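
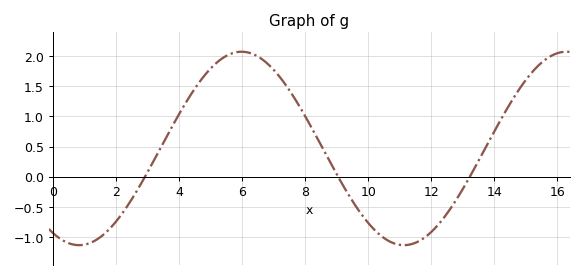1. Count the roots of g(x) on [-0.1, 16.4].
3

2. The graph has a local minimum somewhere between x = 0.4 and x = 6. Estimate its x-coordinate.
0.8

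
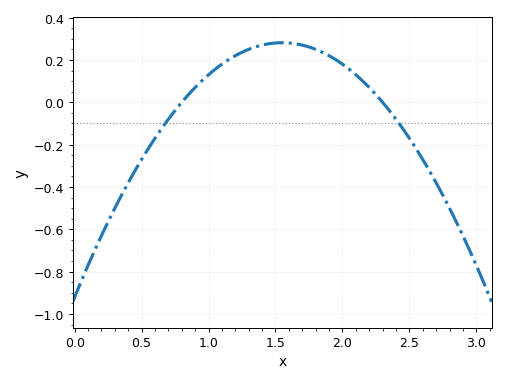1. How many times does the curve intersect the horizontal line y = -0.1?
2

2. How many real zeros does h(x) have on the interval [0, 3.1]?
2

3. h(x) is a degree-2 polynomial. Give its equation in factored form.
y = -0.5(x - 0.8)(x - 2.3)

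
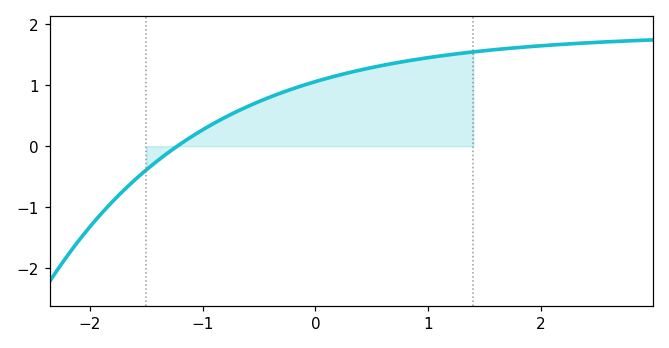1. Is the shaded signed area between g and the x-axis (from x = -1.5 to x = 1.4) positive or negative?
positive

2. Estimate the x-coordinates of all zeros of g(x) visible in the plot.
-1.23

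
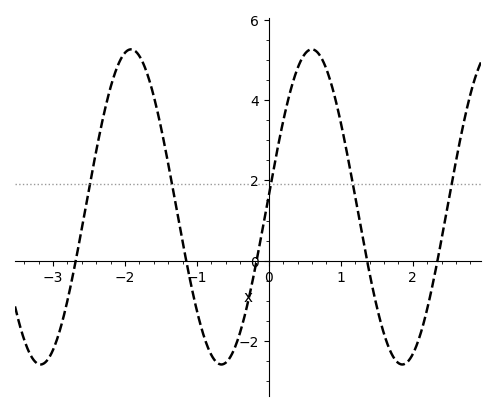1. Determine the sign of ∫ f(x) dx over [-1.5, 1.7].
positive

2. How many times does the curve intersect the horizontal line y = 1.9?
5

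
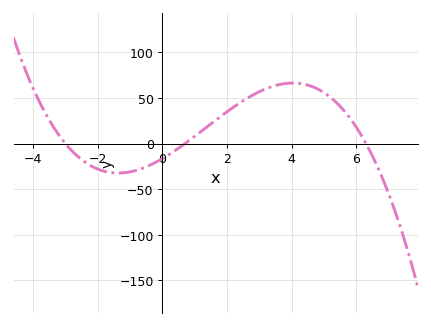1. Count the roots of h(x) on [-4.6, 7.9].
3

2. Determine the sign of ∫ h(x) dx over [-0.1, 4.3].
positive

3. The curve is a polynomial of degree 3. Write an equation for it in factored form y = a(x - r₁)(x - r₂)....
y = -1.25(x + 3)(x - 0.7)(x - 6.3)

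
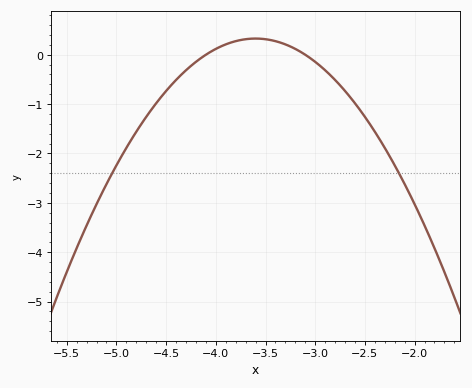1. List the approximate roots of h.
-4.1, -3.1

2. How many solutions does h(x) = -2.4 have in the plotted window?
2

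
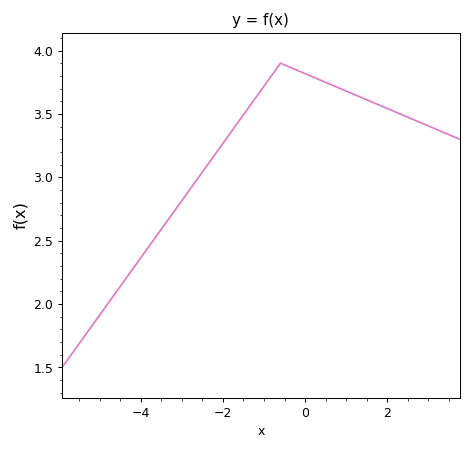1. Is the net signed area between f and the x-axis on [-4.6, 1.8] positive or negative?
positive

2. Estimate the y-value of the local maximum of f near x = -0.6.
3.9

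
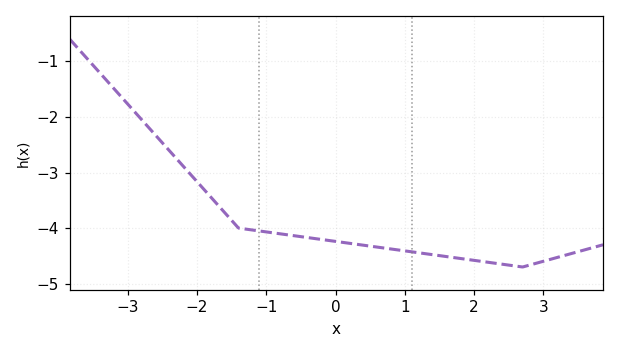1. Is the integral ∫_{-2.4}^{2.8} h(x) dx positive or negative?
negative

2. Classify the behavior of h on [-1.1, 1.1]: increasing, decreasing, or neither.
decreasing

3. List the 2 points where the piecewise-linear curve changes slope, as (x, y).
(-1.4, -4); (2.7, -4.7)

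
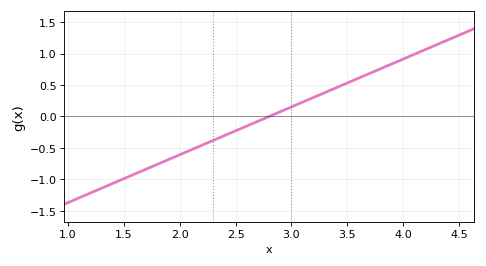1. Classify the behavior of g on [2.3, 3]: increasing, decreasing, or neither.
increasing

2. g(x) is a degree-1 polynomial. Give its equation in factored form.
y = 0.76(x - 2.8)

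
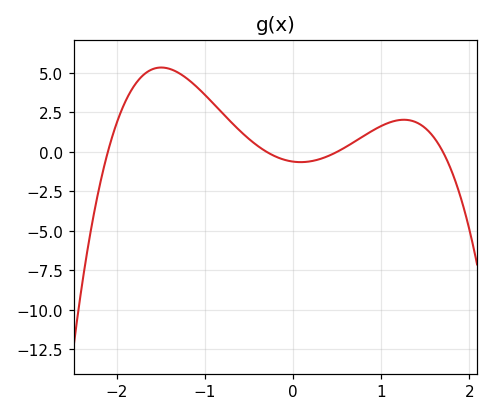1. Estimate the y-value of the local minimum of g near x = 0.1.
-0.5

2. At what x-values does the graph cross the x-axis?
-2.1, -0.3, 0.5, 1.7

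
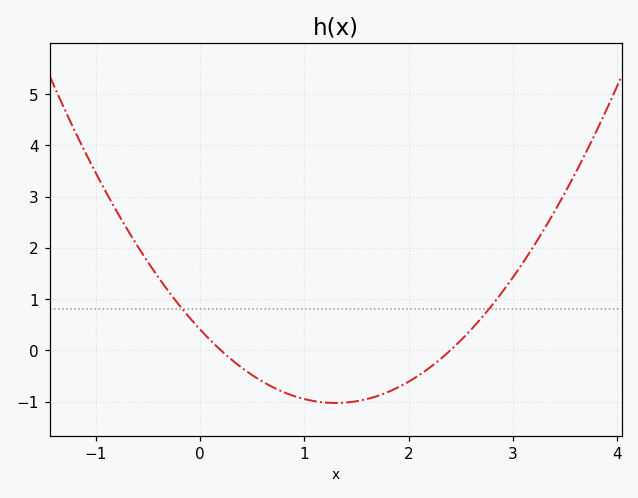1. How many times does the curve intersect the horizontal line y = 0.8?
2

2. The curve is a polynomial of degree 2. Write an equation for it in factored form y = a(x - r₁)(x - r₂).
y = 0.85(x - 0.2)(x - 2.4)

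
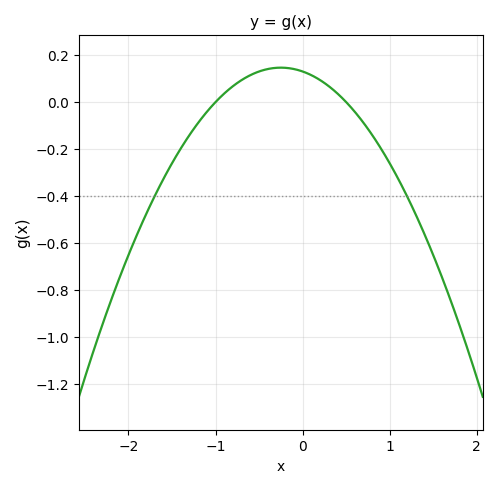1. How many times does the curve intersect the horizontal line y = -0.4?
2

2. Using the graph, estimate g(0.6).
-0.04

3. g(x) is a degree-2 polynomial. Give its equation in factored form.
y = -0.26(x + 1)(x - 0.5)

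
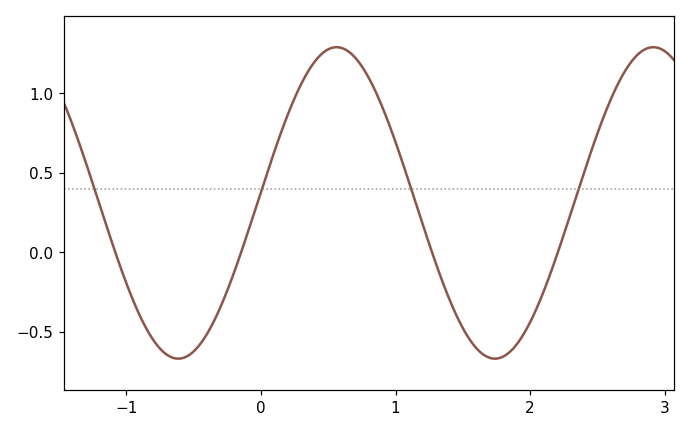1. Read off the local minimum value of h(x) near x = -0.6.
-0.67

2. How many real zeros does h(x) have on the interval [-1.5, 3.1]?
4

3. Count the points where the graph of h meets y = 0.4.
4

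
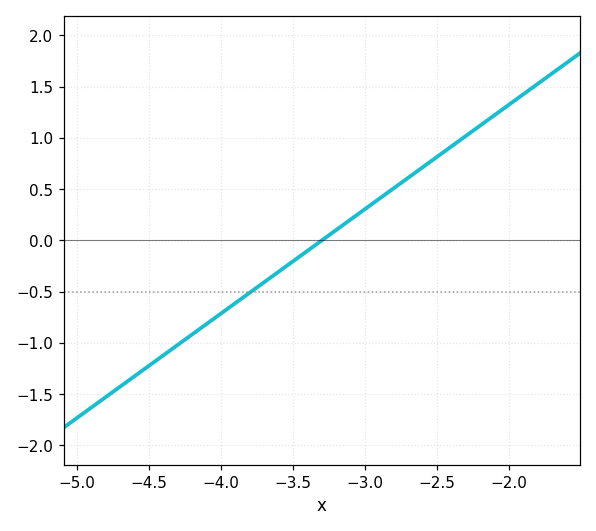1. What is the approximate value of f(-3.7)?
-0.408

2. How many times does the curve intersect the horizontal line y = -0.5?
1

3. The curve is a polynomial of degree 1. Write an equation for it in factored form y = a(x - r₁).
y = 1.02(x + 3.3)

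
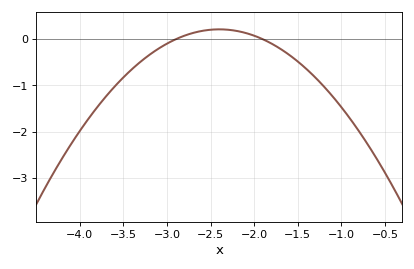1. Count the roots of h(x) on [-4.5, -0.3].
2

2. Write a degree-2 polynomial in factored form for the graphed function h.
y = -0.86(x + 2.9)(x + 1.9)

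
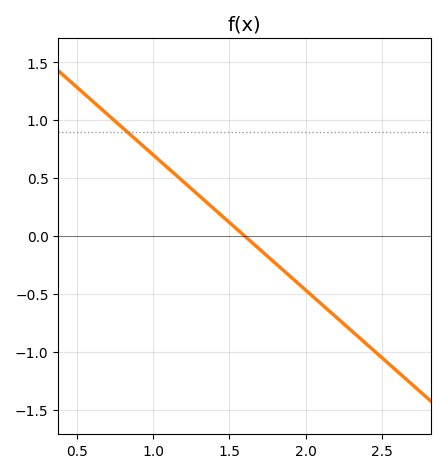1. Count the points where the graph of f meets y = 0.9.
1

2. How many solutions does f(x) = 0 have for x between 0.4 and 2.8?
1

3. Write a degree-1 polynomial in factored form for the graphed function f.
y = -1.17(x - 1.6)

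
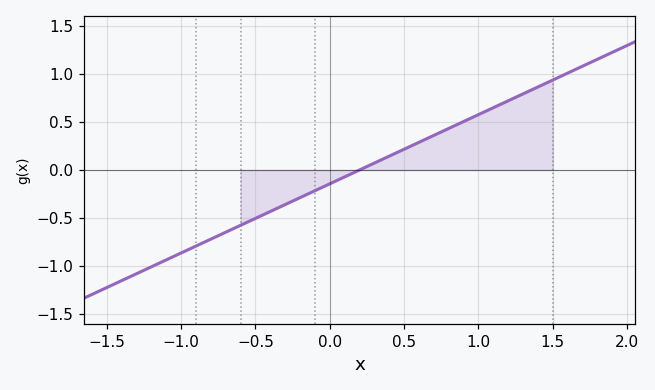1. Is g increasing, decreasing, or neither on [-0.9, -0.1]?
increasing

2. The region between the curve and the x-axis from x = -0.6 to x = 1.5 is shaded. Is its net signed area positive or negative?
positive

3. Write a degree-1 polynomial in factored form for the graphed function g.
y = 0.72(x - 0.2)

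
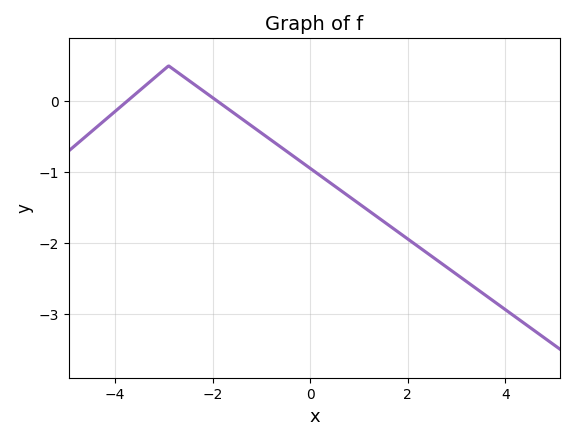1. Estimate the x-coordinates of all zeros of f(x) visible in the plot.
-3.8, -1.8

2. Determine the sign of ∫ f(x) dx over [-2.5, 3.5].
negative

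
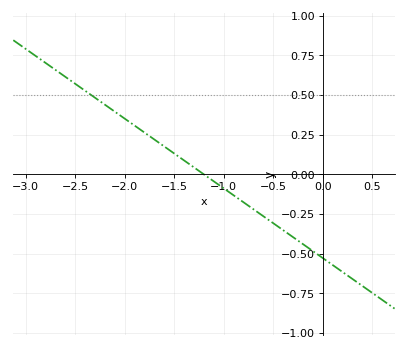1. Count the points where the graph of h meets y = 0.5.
1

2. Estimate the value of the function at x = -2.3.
0.48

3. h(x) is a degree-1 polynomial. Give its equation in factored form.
y = -0.44(x + 1.2)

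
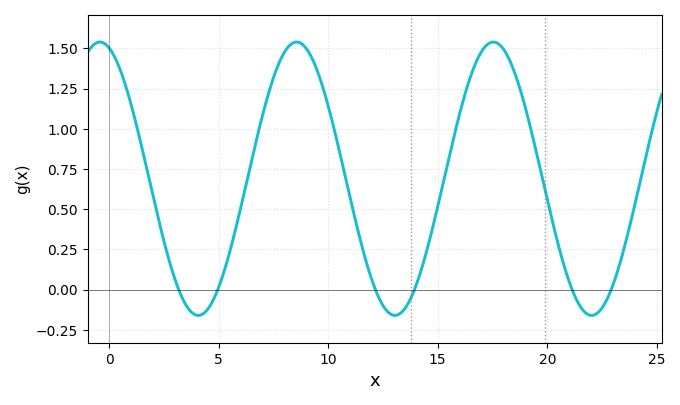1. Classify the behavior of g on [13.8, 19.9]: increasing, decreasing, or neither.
neither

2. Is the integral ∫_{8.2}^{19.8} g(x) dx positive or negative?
positive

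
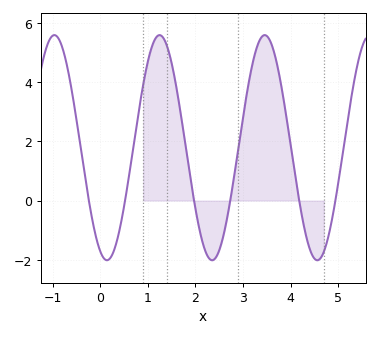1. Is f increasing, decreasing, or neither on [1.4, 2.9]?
neither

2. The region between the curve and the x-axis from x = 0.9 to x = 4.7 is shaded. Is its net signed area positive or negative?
positive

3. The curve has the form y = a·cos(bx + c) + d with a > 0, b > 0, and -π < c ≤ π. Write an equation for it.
y = 3.81cos(2.84x + 2.75) + 1.79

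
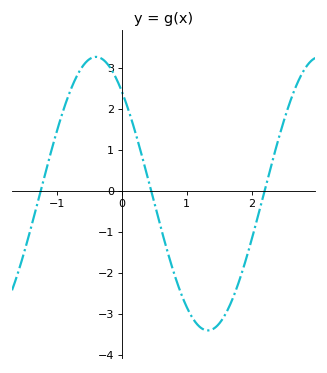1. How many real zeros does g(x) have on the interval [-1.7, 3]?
3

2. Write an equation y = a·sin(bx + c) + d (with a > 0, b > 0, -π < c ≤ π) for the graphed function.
y = 3.34sin(1.8x + 2.3) - 0.06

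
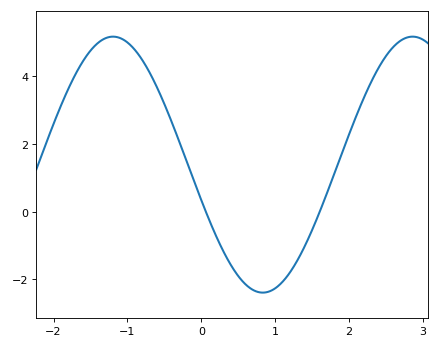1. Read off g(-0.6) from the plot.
3.67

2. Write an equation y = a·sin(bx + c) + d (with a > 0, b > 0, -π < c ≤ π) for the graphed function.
y = 3.78sin(1.55x - 2.86) + 1.39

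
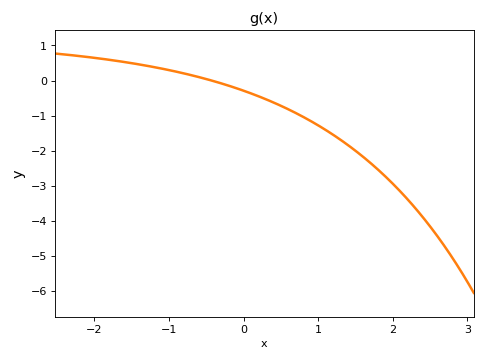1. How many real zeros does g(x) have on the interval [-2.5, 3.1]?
1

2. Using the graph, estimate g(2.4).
-3.89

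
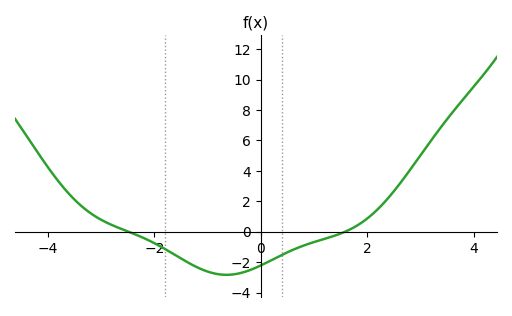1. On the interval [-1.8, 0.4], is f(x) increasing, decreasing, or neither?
neither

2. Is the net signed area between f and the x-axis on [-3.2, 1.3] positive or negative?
negative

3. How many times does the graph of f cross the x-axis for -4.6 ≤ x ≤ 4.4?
2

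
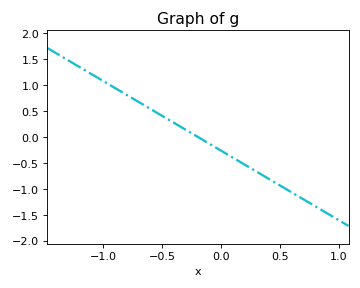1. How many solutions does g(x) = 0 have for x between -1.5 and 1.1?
1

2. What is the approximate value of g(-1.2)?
1.35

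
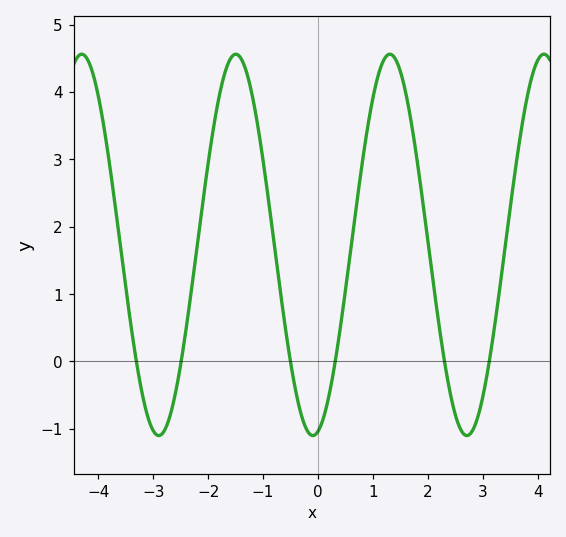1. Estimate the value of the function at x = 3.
-0.528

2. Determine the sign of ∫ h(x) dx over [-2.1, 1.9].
positive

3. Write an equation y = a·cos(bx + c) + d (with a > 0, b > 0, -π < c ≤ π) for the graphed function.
y = 2.83cos(2.24x - 2.93) + 1.73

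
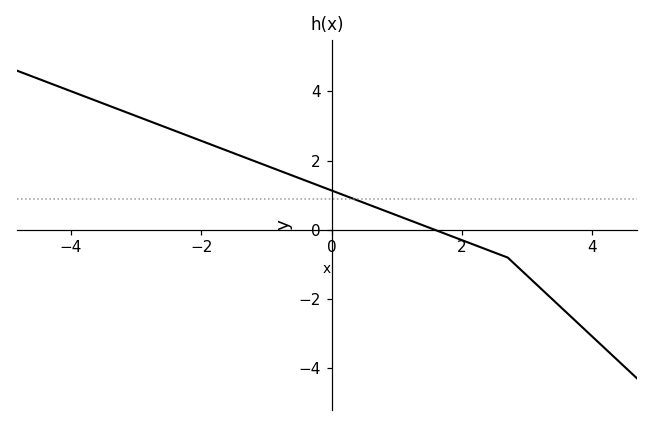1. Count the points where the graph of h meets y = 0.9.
1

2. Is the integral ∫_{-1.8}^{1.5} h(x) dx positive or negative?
positive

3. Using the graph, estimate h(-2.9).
3.2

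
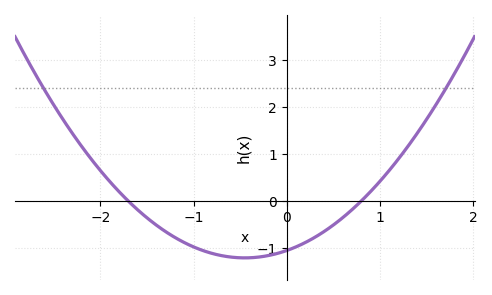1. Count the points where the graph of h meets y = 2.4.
2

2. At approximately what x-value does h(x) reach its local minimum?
-0.5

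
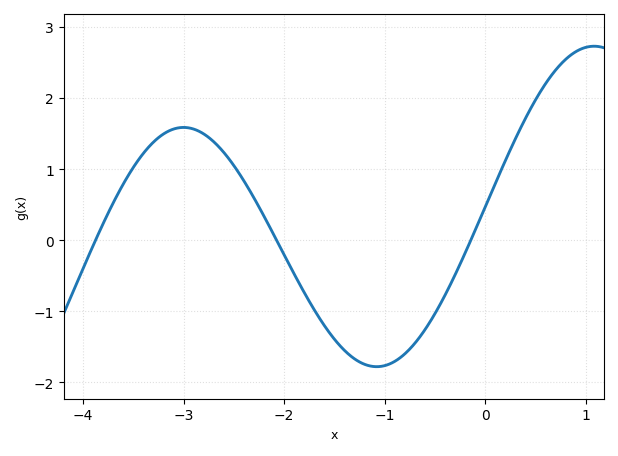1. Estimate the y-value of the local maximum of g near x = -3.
1.59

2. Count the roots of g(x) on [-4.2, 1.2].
3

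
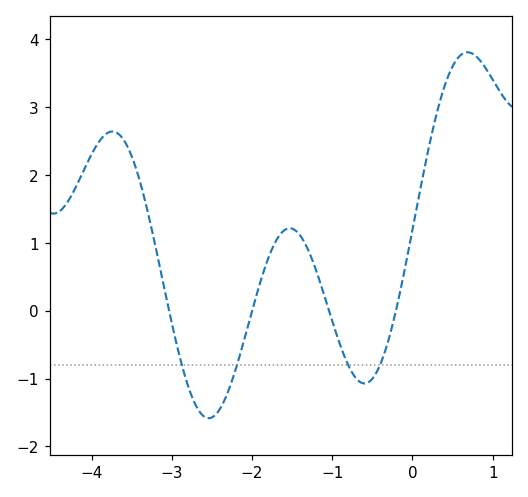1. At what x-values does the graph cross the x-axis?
-3.03, -2, -1.04, -0.206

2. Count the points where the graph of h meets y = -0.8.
4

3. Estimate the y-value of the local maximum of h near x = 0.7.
3.81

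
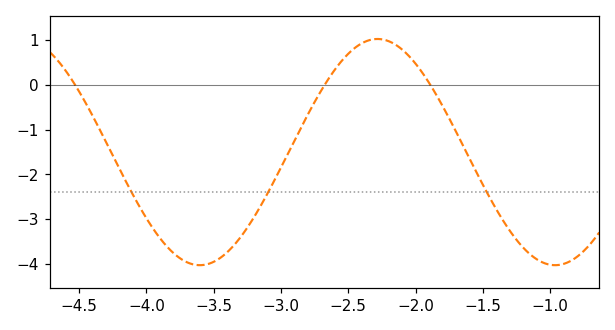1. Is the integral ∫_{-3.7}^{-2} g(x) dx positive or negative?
negative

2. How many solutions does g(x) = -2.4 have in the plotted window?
3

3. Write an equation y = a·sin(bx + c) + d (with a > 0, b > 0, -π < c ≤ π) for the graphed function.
y = 2.53sin(2.38x + 0.72) - 1.5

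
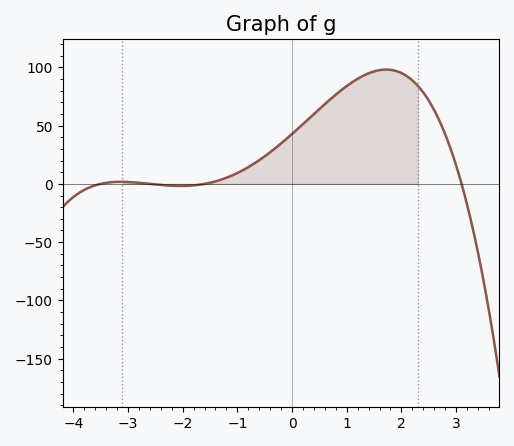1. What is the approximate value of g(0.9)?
80.5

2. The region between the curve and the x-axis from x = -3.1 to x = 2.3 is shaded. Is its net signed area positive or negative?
positive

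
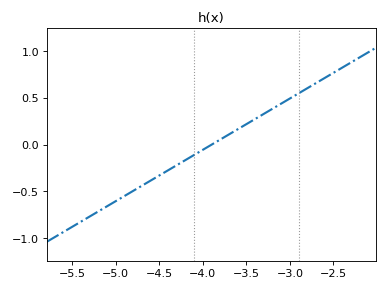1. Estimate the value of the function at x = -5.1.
-0.65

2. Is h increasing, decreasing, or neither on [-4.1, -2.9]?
increasing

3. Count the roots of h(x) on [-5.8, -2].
1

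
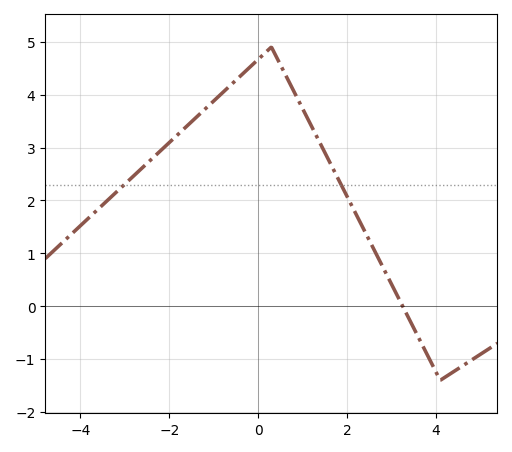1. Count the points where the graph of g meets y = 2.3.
2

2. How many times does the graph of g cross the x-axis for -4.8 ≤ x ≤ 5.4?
1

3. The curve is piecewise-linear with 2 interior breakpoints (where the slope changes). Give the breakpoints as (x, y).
(0.3, 4.9); (4.1, -1.4)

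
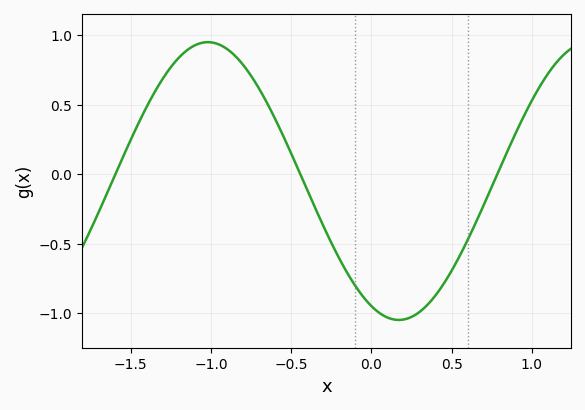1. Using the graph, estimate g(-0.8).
0.787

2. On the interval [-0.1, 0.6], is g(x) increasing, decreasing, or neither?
neither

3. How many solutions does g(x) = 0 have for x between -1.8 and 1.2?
3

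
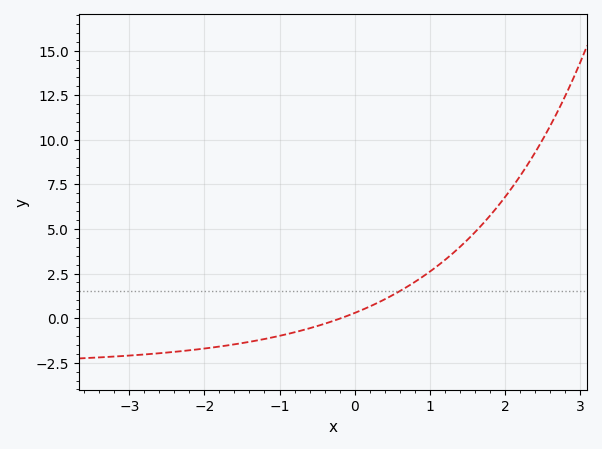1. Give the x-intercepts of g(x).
-0.2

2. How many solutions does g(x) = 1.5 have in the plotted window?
1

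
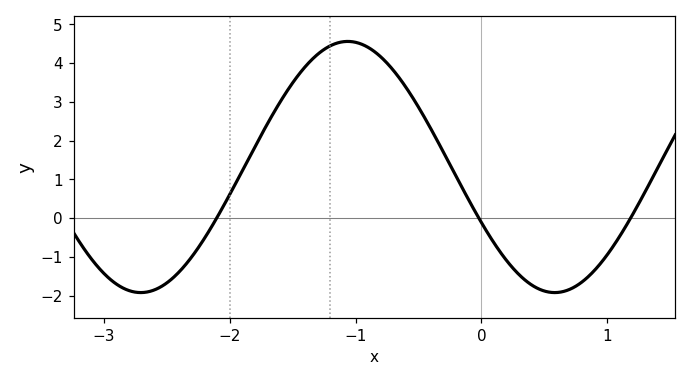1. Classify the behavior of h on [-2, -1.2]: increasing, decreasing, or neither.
increasing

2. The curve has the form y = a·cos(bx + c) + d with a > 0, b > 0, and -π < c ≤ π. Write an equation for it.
y = 3.24cos(1.91x + 2.03) + 1.32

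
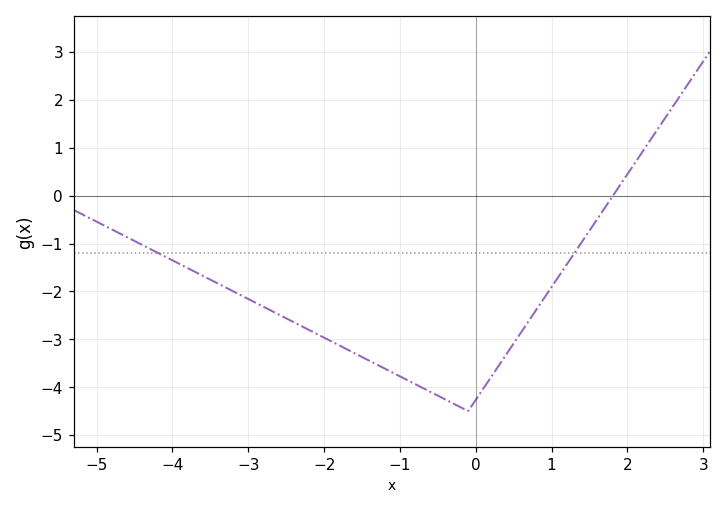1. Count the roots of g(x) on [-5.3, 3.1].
1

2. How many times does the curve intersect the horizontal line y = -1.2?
2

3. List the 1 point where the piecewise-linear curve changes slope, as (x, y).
(-0.1, -4.5)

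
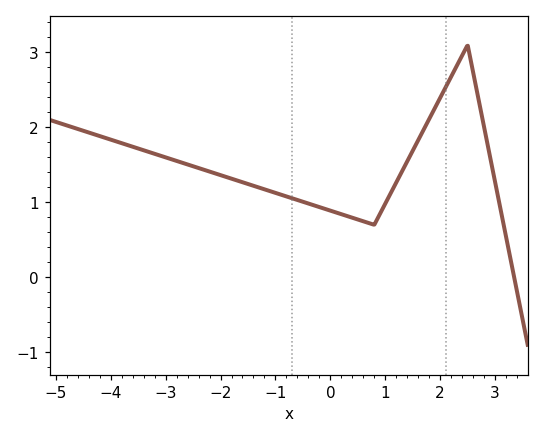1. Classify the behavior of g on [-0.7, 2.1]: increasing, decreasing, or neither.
neither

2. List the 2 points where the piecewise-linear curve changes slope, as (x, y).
(0.8, 0.7); (2.5, 3.1)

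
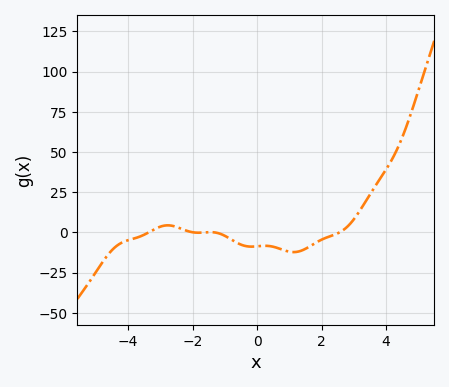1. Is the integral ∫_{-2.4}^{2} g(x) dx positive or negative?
negative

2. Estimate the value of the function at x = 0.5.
-8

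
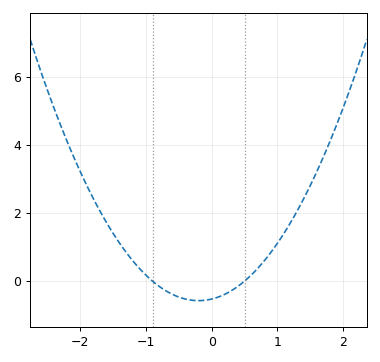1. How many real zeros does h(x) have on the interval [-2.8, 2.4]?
2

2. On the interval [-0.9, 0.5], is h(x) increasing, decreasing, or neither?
neither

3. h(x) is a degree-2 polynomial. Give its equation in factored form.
y = 1.17(x + 0.9)(x - 0.5)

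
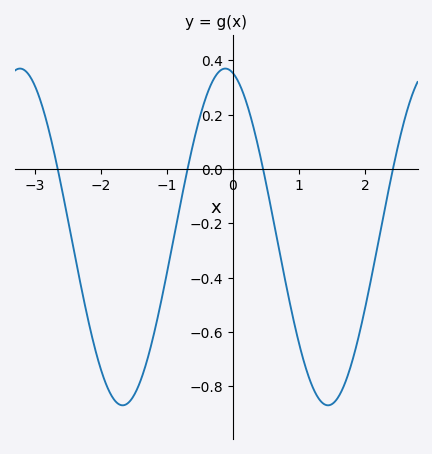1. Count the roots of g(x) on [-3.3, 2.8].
4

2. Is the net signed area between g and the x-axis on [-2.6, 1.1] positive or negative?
negative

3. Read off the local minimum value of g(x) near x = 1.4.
-0.87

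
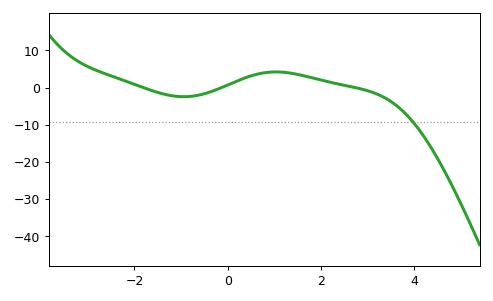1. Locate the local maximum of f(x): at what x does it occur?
1.04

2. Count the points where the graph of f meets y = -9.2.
1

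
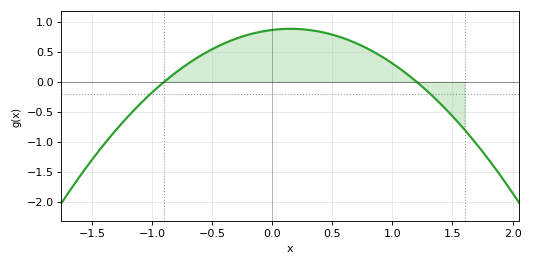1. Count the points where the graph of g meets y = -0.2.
2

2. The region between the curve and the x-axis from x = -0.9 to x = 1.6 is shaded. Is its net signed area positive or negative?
positive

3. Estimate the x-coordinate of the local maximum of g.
0.1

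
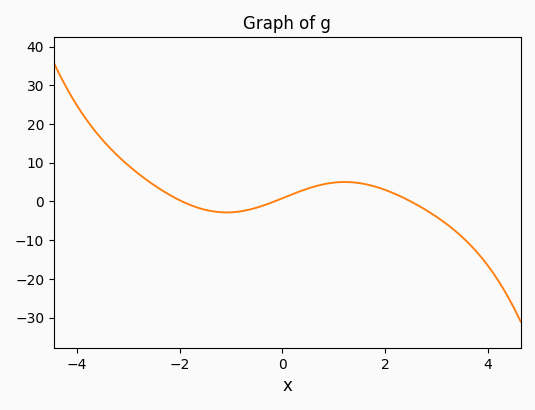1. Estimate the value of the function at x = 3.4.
-8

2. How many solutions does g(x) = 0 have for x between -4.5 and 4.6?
3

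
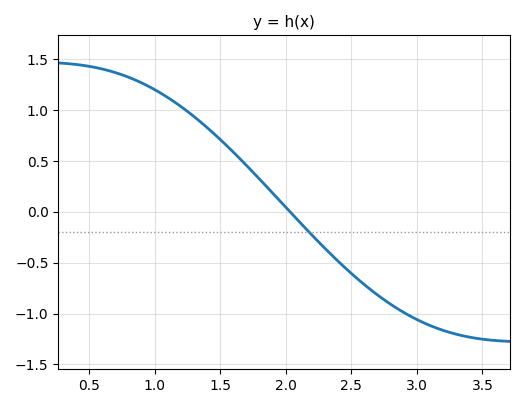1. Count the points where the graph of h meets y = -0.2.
1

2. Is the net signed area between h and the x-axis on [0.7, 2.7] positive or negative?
positive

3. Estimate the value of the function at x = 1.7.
0.45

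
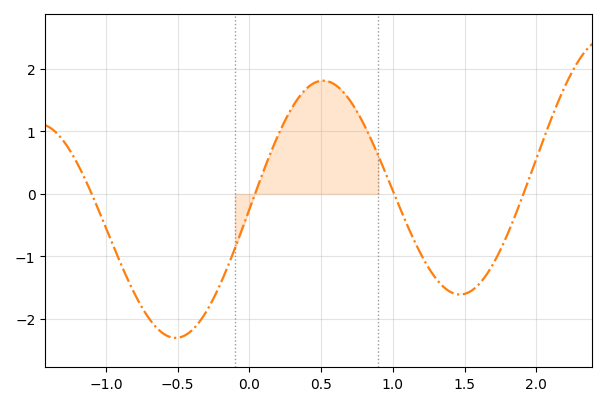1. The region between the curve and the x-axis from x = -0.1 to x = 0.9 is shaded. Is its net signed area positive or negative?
positive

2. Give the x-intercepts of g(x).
-1.1, 0.039, 1.01, 1.91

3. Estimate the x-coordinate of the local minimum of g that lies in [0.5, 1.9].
1.47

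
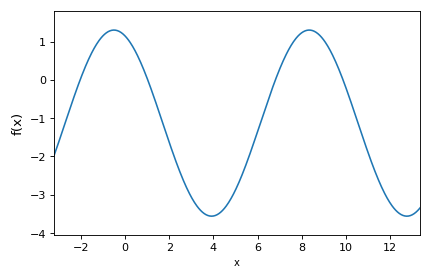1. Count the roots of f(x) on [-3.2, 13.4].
4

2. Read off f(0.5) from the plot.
0.7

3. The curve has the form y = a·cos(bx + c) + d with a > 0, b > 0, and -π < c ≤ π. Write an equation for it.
y = 2.43cos(0.71x + 0.36) - 1.13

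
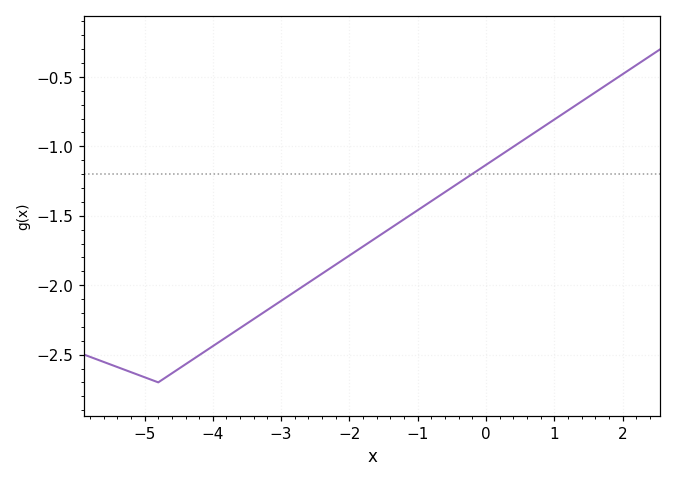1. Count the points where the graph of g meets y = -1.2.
1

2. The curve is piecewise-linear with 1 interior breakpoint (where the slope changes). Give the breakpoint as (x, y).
(-4.8, -2.7)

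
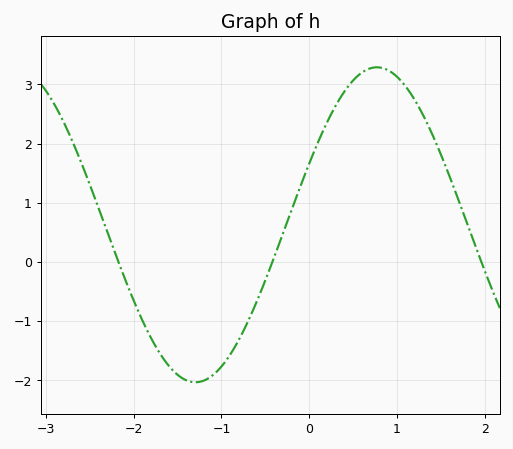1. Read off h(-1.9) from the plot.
-0.986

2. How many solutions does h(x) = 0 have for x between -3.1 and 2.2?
3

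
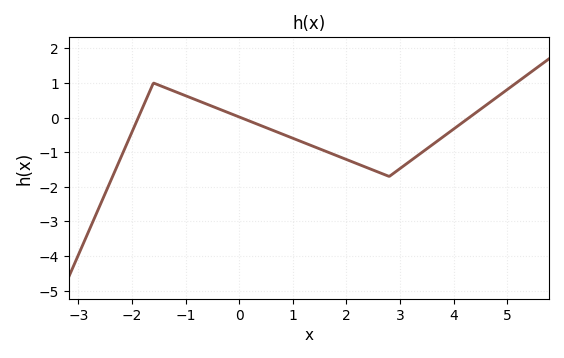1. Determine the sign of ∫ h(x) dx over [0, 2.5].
negative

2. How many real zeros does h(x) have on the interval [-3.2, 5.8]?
3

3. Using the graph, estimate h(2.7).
-1.6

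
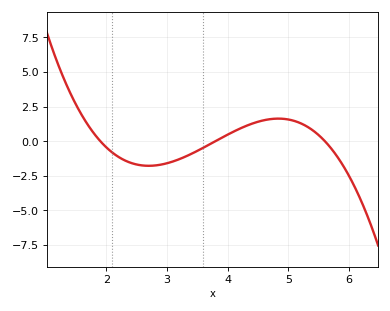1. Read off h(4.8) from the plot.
1.6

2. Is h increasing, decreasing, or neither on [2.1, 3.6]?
neither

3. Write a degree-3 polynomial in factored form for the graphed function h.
y = -0.7(x - 1.9)(x - 3.8)(x - 5.6)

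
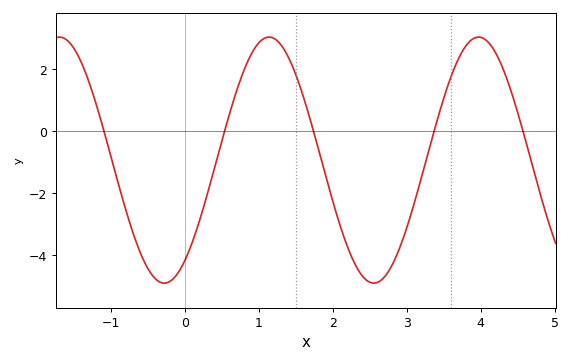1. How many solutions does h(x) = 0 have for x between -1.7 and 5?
5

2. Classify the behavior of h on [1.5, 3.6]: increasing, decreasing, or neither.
neither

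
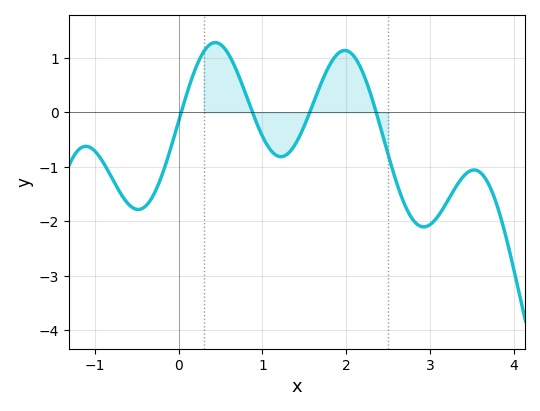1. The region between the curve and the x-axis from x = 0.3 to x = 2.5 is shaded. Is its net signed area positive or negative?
positive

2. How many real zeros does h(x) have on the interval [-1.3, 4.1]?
4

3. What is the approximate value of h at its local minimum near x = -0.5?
-1.78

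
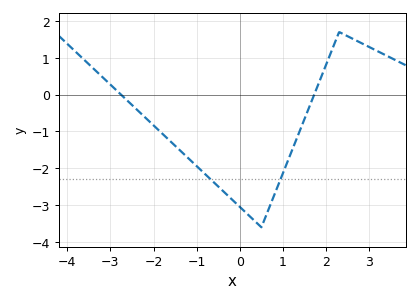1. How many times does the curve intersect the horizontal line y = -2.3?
2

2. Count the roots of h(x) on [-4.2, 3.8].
2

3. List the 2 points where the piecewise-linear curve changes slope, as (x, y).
(0.5, -3.6); (2.3, 1.7)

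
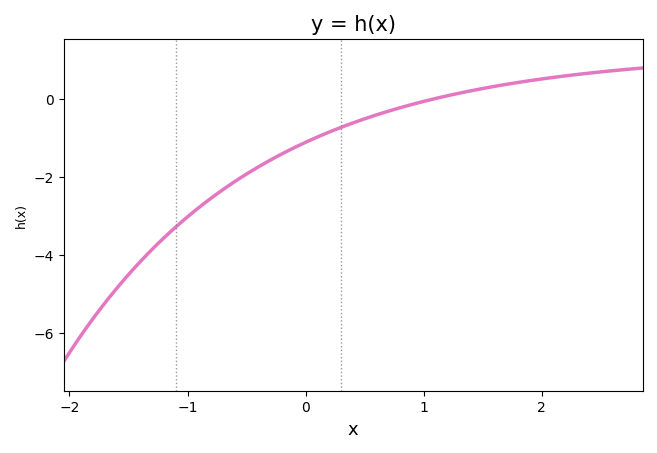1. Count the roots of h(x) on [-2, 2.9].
1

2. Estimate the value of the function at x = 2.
0.6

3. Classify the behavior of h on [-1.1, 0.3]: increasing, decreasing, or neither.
increasing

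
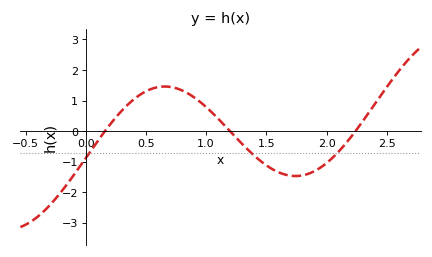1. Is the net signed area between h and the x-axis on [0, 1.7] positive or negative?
positive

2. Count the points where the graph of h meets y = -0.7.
3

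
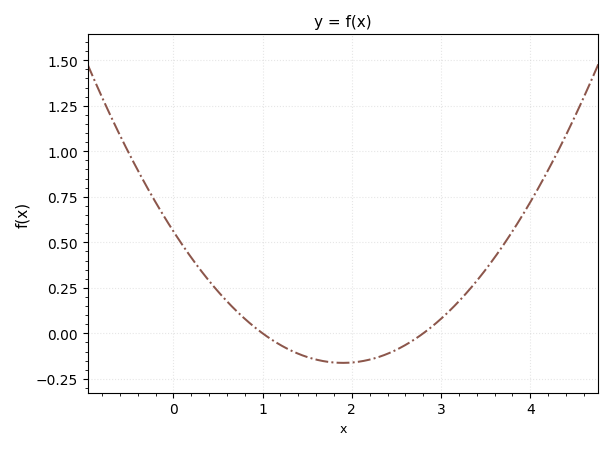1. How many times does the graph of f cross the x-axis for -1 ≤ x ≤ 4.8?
2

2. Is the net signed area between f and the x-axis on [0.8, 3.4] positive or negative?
negative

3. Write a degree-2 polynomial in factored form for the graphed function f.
y = 0.2(x - 1)(x - 2.8)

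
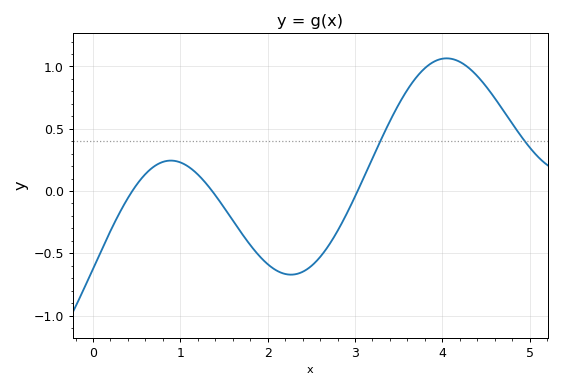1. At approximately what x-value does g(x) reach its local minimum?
2.27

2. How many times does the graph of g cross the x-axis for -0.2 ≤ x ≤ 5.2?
3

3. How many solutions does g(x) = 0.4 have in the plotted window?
2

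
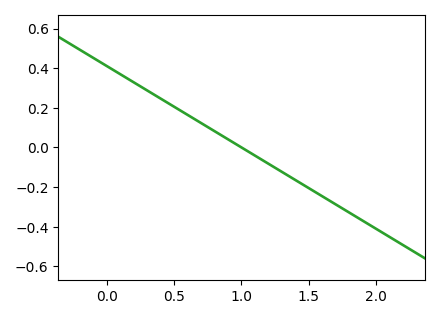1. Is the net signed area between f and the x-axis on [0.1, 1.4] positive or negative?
positive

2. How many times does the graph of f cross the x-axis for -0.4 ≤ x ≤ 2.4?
1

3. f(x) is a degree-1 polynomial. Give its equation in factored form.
y = -0.41(x - 1)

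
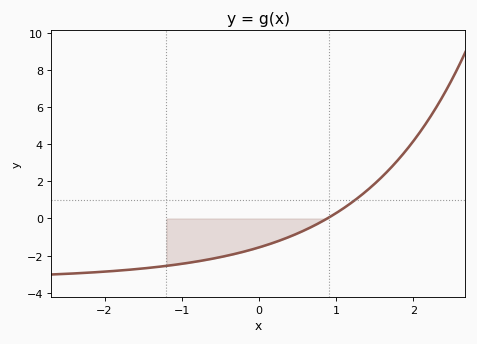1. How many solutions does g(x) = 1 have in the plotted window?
1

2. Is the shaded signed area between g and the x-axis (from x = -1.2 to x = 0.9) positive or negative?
negative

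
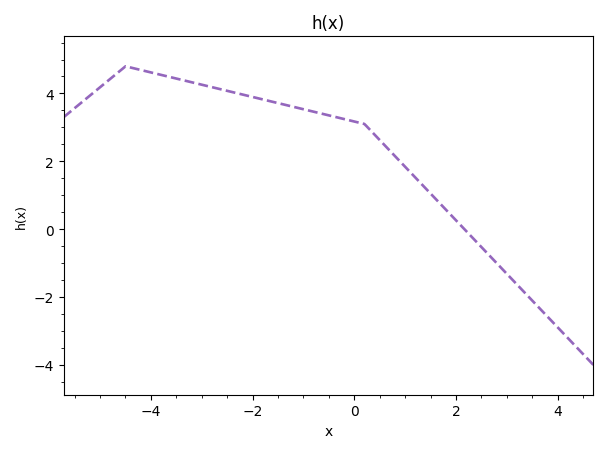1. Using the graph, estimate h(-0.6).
3.4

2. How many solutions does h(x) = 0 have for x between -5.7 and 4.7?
1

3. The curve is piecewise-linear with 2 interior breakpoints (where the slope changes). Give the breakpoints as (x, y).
(-4.5, 4.8); (0.2, 3.1)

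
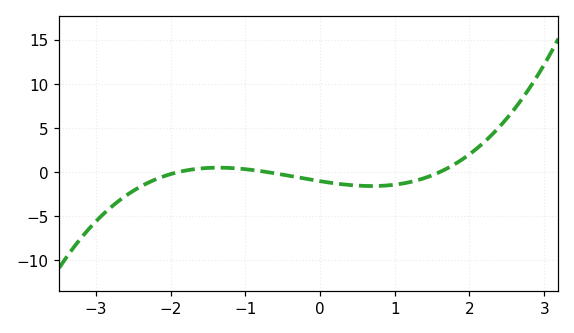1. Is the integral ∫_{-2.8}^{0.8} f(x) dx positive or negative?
negative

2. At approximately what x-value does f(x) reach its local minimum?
0.695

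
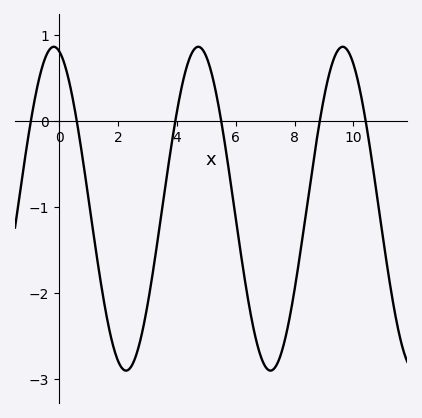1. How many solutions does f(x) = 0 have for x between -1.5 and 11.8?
6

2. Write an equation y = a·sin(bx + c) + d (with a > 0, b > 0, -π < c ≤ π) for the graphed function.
y = 1.88sin(1.28x + 1.8) - 1.02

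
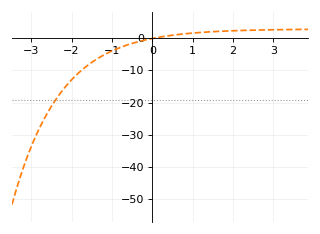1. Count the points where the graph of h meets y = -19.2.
1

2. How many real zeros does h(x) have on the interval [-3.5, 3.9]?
1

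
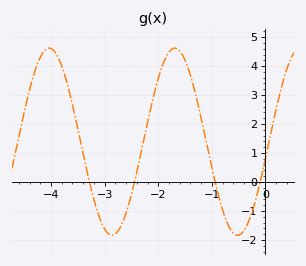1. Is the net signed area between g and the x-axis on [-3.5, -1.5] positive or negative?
positive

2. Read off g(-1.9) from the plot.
4.1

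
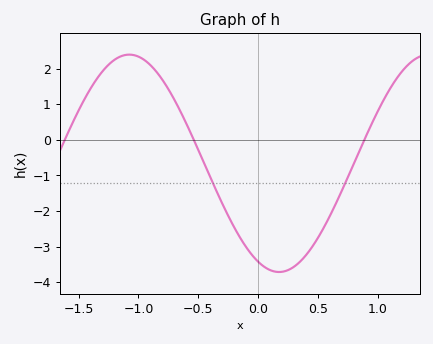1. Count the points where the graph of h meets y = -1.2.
2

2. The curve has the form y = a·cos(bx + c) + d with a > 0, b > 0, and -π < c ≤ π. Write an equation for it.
y = 3.05cos(2.5x + 2.7) - 0.66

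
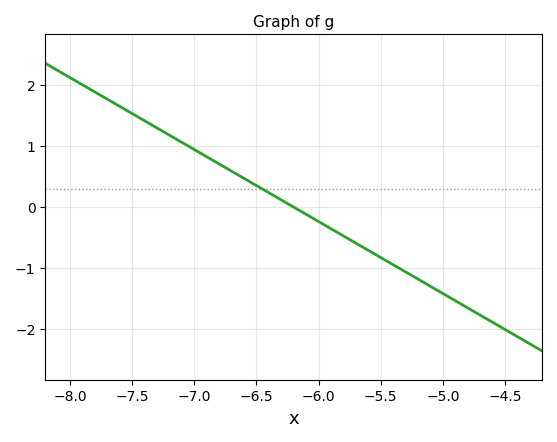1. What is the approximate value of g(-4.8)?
-1.7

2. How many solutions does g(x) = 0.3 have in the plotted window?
1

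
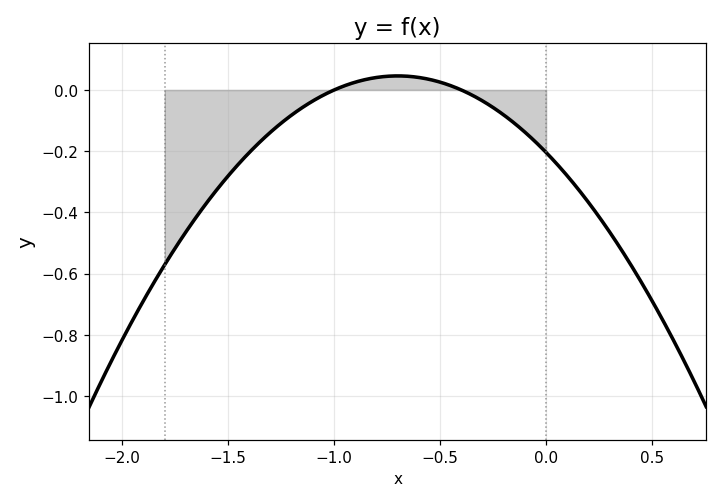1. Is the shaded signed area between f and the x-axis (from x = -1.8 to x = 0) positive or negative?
negative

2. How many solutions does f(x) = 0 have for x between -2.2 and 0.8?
2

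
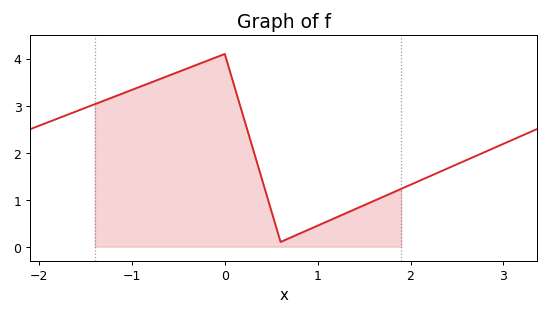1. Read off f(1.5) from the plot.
0.9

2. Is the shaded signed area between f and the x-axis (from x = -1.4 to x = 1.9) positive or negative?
positive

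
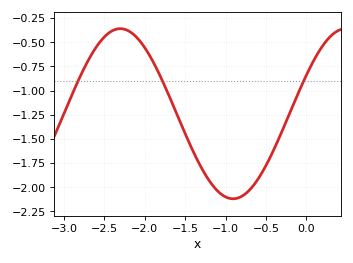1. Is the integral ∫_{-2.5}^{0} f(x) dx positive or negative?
negative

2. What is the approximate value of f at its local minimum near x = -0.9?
-2.1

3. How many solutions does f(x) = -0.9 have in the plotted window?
3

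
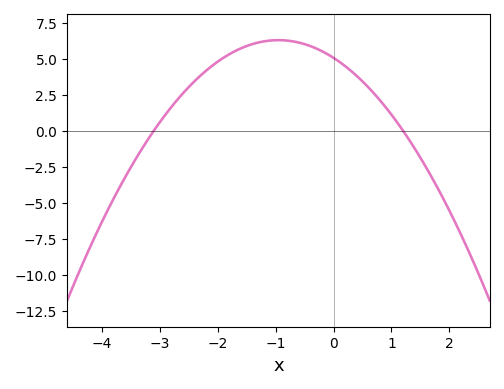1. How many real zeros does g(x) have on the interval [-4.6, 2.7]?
2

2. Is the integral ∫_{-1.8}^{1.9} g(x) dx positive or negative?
positive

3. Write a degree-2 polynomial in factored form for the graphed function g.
y = -1.36(x + 3.1)(x - 1.2)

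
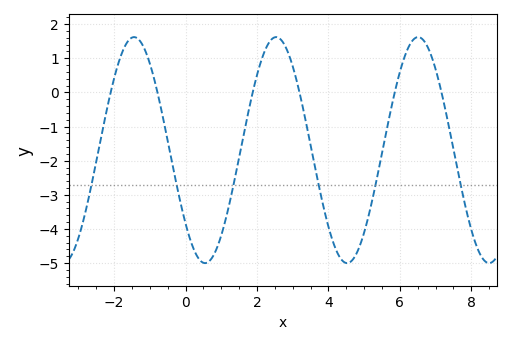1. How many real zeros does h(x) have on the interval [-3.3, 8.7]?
6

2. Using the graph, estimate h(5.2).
-3.3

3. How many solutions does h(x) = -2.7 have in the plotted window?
6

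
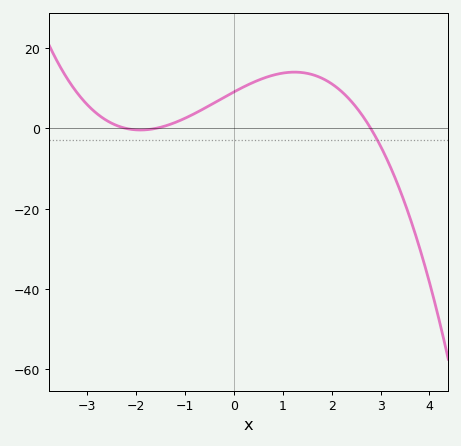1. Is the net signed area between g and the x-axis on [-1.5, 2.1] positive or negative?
positive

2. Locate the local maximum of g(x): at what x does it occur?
1.2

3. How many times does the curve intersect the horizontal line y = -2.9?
1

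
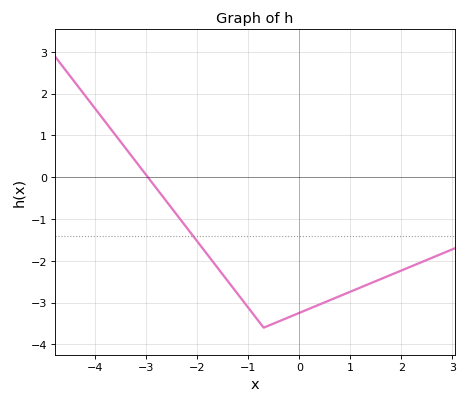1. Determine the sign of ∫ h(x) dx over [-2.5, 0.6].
negative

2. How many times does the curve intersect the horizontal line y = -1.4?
1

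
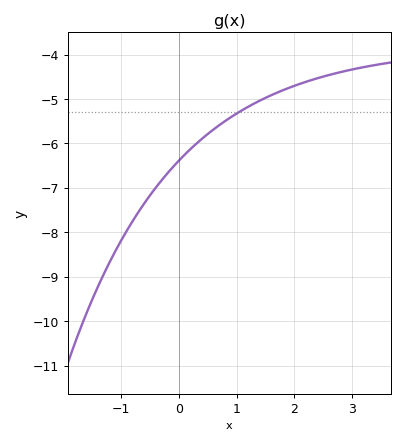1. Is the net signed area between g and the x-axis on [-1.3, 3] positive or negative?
negative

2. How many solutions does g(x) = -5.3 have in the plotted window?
1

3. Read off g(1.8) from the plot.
-4.8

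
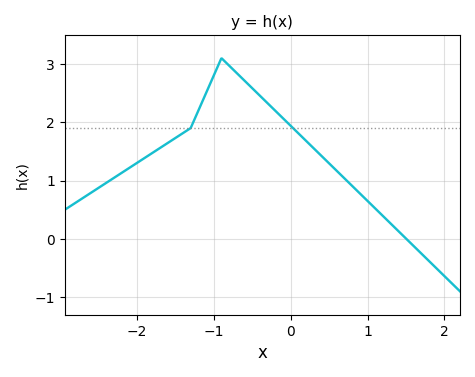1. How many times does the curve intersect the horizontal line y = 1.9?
2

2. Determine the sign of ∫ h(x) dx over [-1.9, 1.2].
positive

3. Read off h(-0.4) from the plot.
2.5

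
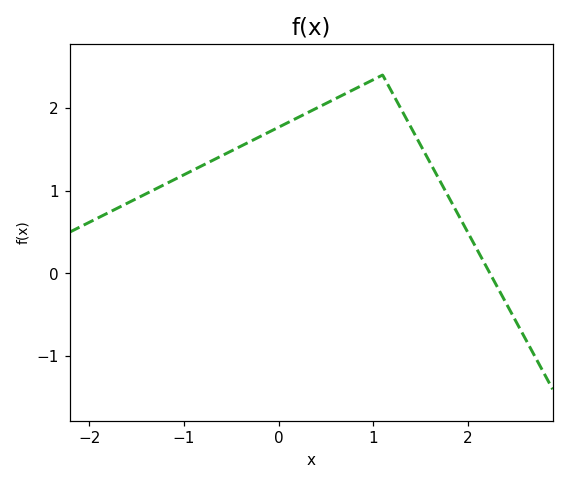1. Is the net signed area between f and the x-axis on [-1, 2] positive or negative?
positive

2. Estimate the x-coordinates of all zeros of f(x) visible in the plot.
2.2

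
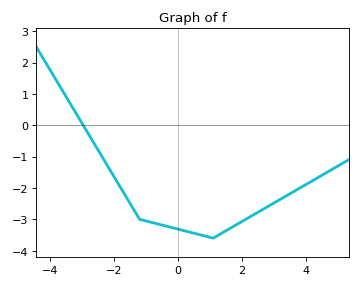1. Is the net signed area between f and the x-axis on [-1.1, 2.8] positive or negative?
negative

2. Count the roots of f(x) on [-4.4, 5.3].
1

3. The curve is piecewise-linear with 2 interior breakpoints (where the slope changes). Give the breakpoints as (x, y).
(-1.2, -3); (1.1, -3.6)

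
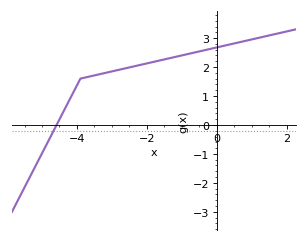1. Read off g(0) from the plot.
2.68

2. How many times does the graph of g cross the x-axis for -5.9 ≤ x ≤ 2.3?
1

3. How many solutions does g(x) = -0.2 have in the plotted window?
1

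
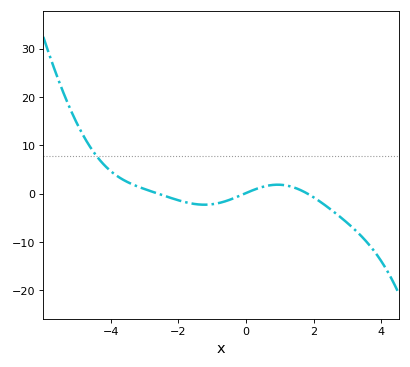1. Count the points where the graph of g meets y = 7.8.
1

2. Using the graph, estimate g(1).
2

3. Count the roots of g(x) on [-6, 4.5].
3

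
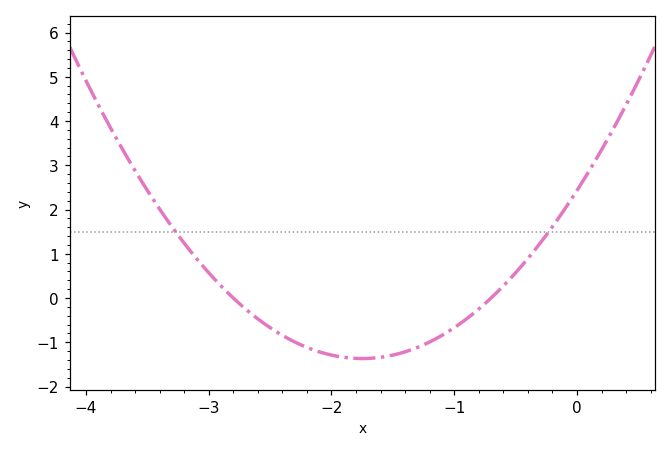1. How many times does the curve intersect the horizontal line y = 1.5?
2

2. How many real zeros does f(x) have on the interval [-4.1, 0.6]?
2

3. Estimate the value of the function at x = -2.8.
0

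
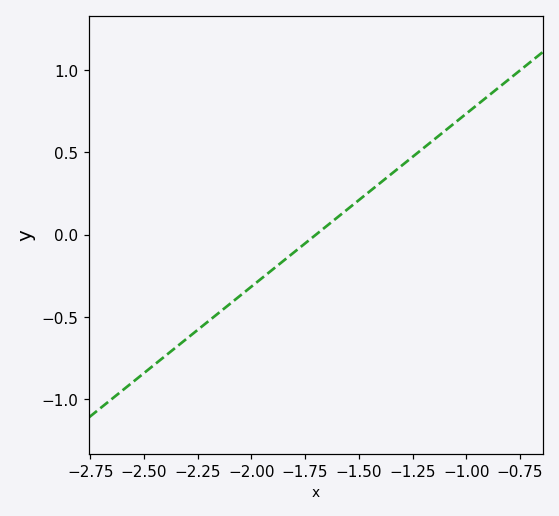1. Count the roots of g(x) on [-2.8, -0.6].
1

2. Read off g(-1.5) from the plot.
0.21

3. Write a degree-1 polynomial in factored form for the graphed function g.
y = 1.05(x + 1.7)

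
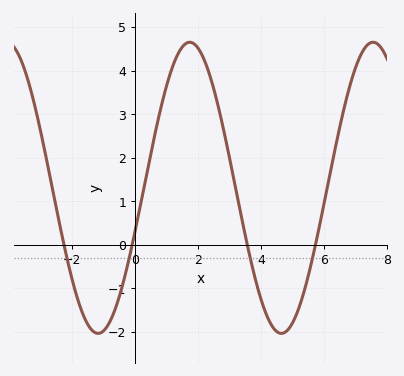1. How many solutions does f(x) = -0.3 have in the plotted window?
4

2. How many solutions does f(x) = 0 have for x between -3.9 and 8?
4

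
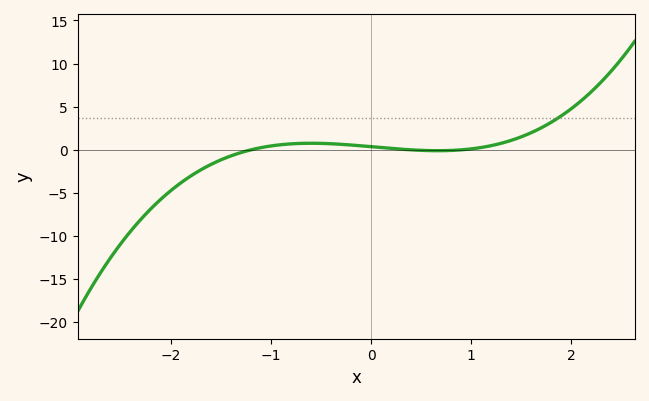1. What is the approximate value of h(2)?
5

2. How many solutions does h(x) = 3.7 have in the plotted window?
1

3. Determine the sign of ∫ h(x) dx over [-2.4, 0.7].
negative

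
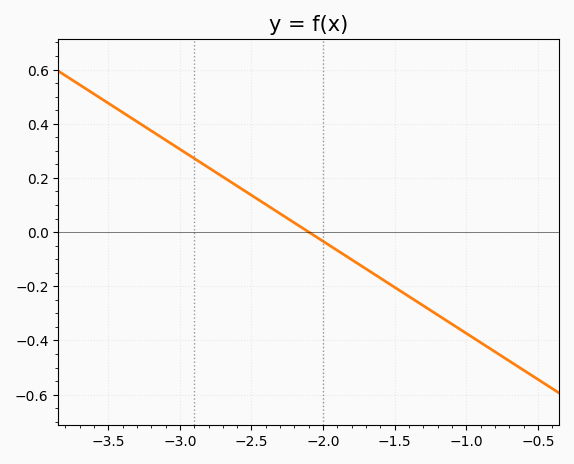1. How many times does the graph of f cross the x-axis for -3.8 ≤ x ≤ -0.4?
1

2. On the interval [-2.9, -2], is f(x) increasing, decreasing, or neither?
decreasing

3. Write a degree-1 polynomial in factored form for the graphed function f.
y = -0.34(x + 2.1)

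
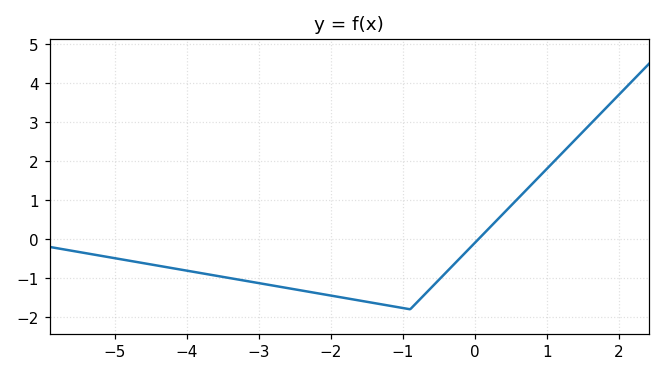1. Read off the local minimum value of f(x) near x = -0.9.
-1.8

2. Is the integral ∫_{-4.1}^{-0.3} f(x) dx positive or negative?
negative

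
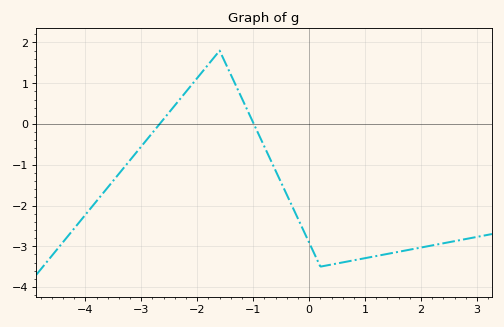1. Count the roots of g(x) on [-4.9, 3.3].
2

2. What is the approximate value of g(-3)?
-0.55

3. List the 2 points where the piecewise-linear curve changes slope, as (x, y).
(-1.6, 1.8); (0.2, -3.5)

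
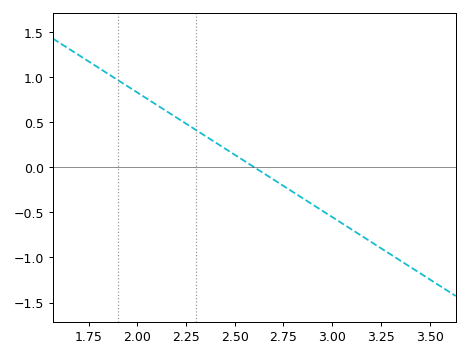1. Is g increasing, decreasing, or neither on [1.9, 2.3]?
decreasing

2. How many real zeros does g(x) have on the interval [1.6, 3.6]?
1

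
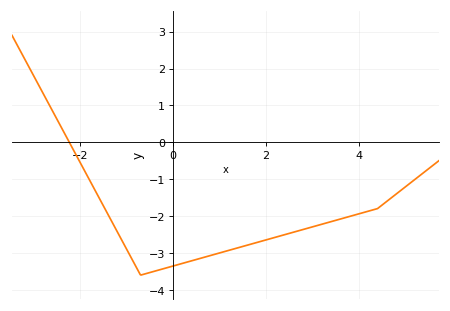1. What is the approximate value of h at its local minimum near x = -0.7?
-3.6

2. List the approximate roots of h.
-2.2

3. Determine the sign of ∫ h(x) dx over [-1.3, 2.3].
negative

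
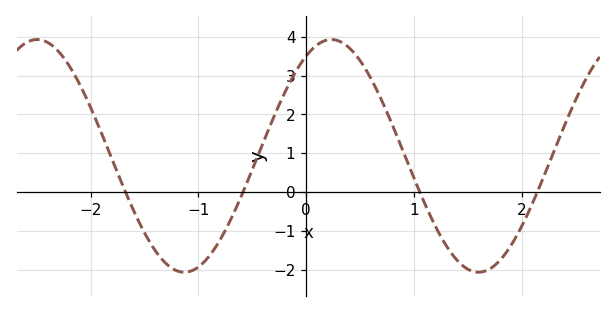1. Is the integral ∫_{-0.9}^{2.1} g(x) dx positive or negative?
positive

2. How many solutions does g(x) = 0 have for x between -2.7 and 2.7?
4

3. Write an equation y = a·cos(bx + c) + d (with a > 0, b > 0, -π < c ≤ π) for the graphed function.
y = 3cos(2.3x - 0.54) + 0.93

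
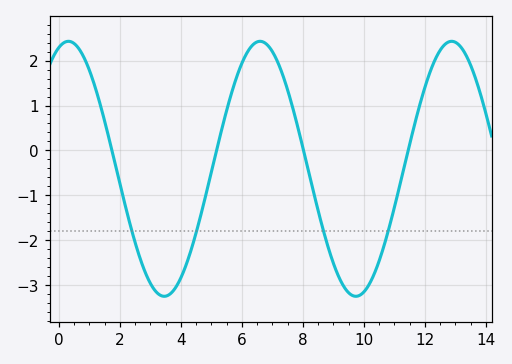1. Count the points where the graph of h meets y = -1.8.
4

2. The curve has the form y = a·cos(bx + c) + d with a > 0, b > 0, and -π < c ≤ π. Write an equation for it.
y = 2.84cos(1x - 0.31) - 0.41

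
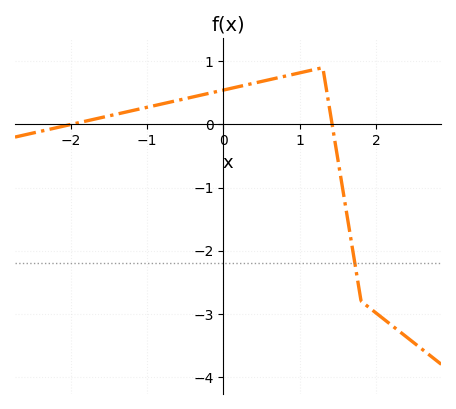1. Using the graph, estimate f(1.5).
-0.6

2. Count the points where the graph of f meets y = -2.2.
1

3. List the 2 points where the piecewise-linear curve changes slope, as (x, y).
(1.3, 0.9); (1.8, -2.8)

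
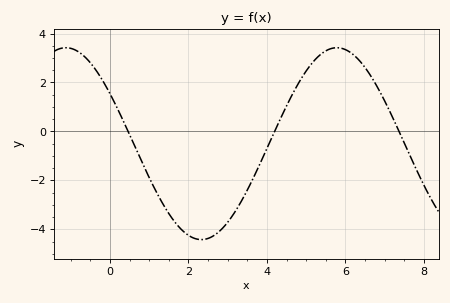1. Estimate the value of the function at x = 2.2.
-4.39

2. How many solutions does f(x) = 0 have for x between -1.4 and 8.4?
3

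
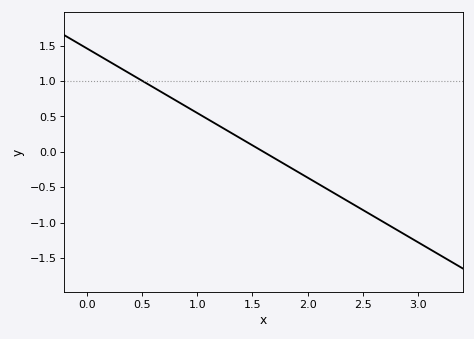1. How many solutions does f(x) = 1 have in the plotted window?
1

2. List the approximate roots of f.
1.6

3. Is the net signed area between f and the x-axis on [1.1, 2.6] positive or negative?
negative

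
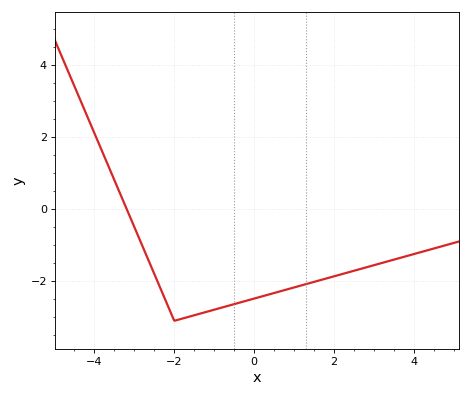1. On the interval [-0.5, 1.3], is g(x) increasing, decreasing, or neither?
increasing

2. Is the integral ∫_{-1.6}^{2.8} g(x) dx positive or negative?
negative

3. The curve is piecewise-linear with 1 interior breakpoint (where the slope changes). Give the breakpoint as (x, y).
(-2, -3.1)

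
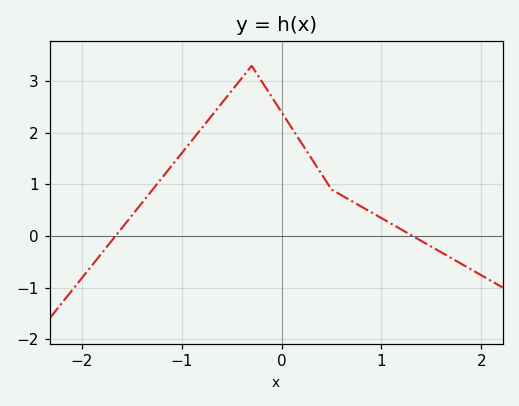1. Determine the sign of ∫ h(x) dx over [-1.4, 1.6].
positive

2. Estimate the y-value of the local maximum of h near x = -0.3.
3.3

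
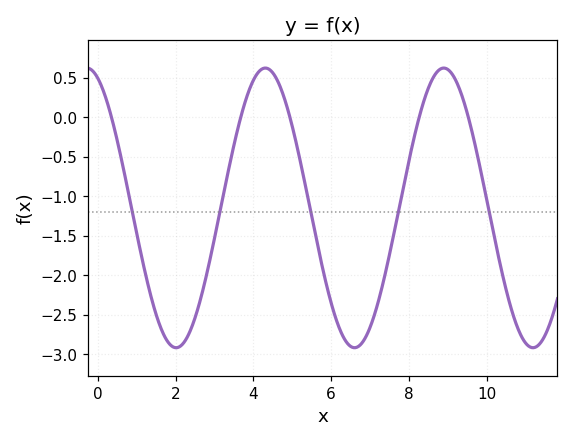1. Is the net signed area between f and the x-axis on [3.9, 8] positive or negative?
negative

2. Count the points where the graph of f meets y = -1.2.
5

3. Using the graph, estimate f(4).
0.464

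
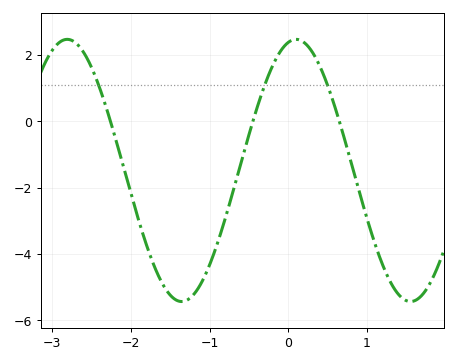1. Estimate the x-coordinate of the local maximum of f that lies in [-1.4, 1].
0.1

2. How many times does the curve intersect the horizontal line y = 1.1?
3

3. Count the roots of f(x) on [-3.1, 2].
3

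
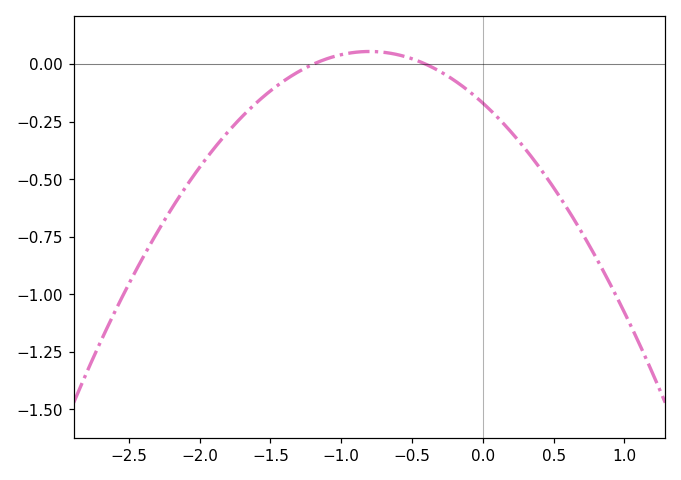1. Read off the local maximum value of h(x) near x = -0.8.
0.056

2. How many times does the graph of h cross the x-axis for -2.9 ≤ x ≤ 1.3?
2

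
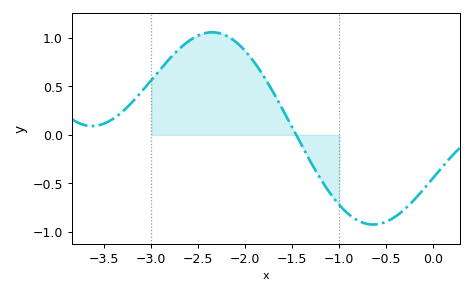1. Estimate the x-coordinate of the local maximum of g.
-2.35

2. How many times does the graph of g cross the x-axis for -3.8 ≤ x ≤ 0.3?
1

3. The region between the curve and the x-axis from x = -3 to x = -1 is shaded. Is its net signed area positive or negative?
positive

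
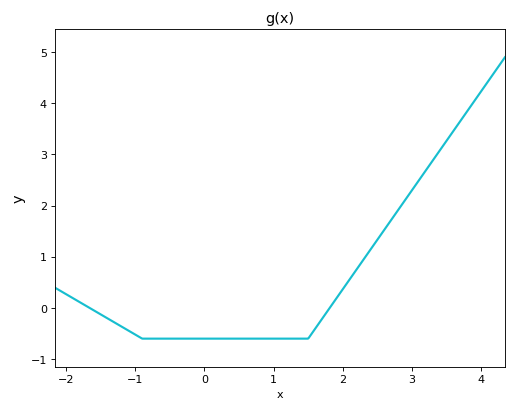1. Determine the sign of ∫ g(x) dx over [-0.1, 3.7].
positive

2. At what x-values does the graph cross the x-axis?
-1.66, 1.81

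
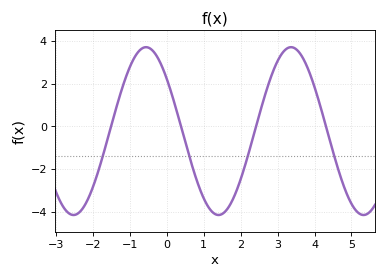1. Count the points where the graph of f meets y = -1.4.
4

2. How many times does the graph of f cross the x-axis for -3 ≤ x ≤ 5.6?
4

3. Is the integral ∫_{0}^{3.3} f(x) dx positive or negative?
negative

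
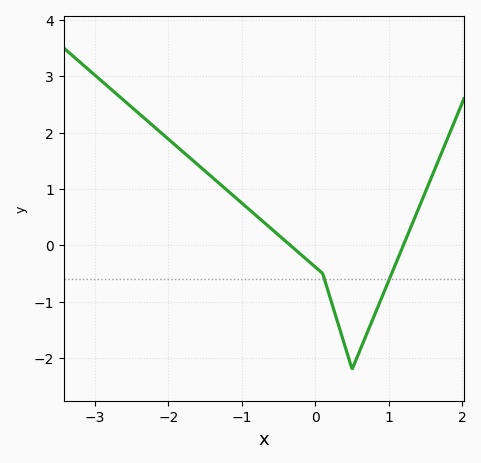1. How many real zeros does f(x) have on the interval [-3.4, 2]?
2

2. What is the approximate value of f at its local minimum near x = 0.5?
-2.2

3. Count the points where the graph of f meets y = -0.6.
2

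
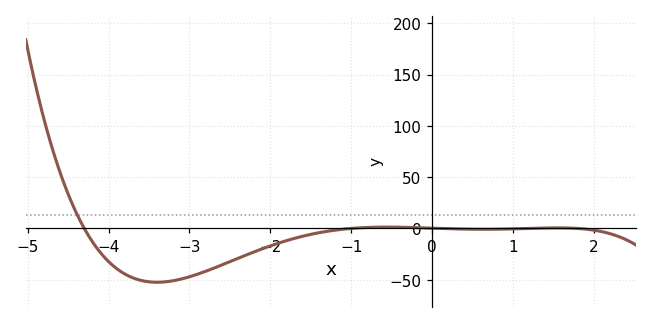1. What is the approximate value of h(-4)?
-32.3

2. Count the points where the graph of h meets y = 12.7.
1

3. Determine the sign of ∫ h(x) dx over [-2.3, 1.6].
negative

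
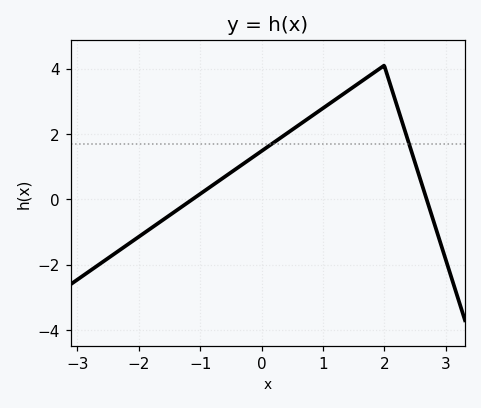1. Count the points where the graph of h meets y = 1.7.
2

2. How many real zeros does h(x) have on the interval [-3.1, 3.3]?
2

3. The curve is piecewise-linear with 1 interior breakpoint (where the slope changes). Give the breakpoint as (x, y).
(2, 4.1)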